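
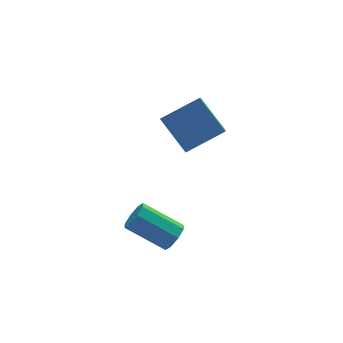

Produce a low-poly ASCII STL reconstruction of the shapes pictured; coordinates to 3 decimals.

solid 
facet normal 0.680 -0.518 -0.520
outer loop
vertex -1.827 -2.191 1.27
vertex -2.249 -2.807 1.332
vertex -2.2 -2.246 0.837
endloop
endfacet
facet normal 0.341 0.850 -0.402
outer loop
vertex -1.827 -2.191 1.27
vertex -2.2 -2.246 0.837
vertex -3.288 -1.076 2.386
endloop
endfacet
facet normal 0.340 0.850 -0.403
outer loop
vertex -3.288 -1.076 2.386
vertex -2.2 -2.246 0.837
vertex -3.661 -1.132 1.953
endloop
endfacet
facet normal -0.680 0.518 0.519
outer loop
vertex -3.288 -1.076 2.386
vertex -3.661 -1.132 1.953
vertex -3.711 -1.693 2.448
endloop
endfacet
facet normal 0.680 -0.517 -0.519
outer loop
vertex -2.2 -2.246 0.837
vertex -2.249 -2.807 1.332
vertex -2.601 -2.63 0.694
endloop
endfacet
facet normal -0.218 0.533 -0.818
outer loop
vertex -2.2 -2.246 0.837
vertex -2.601 -2.63 0.694
vertex -3.661 -1.132 1.953
endloop
endfacet
facet normal -0.218 0.533 -0.818
outer loop
vertex -3.661 -1.132 1.953
vertex -2.601 -2.63 0.694
vertex -4.063 -1.516 1.81
endloop
endfacet
facet normal -0.680 0.518 0.519
outer loop
vertex -3.661 -1.132 1.953
vertex -4.063 -1.516 1.81
vertex -3.711 -1.693 2.448
endloop
endfacet
facet normal 0.680 -0.519 -0.519
outer loop
vertex -2.601 -2.63 0.694
vertex -2.249 -2.807 1.332
vertex -2.797 -3.118 0.925
endloop
endfacet
facet normal -0.649 -0.096 -0.754
outer loop
vertex -2.601 -2.63 0.694
vertex -2.797 -3.118 0.925
vertex -4.063 -1.516 1.81
endloop
endfacet
facet normal -0.649 -0.096 -0.754
outer loop
vertex -4.063 -1.516 1.81
vertex -2.797 -3.118 0.925
vertex -4.259 -2.004 2.041
endloop
endfacet
facet normal -0.680 0.519 0.519
outer loop
vertex -4.063 -1.516 1.81
vertex -4.259 -2.004 2.041
vertex -3.711 -1.693 2.448
endloop
endfacet
facet normal 0.680 -0.518 -0.519
outer loop
vertex -2.797 -3.118 0.925
vertex -2.249 -2.807 1.332
vertex -2.672 -3.424 1.394
endloop
endfacet
facet normal -0.700 -0.669 -0.250
outer loop
vertex -2.797 -3.118 0.925
vertex -2.672 -3.424 1.394
vertex -4.259 -2.004 2.041
endloop
endfacet
facet normal -0.700 -0.670 -0.247
outer loop
vertex -4.259 -2.004 2.041
vertex -2.672 -3.424 1.394
vertex -4.133 -2.309 2.51
endloop
endfacet
facet normal -0.680 0.518 0.519
outer loop
vertex -4.259 -2.004 2.041
vertex -4.133 -2.309 2.51
vertex -3.711 -1.693 2.448
endloop
endfacet
facet normal 0.680 -0.518 -0.519
outer loop
vertex -2.672 -3.424 1.394
vertex -2.249 -2.807 1.332
vertex -2.299 -3.368 1.827
endloop
endfacet
facet normal -0.340 -0.849 0.403
outer loop
vertex -2.672 -3.424 1.394
vertex -2.299 -3.368 1.827
vertex -4.133 -2.309 2.51
endloop
endfacet
facet normal -0.341 -0.850 0.402
outer loop
vertex -4.133 -2.309 2.51
vertex -2.299 -3.368 1.827
vertex -3.76 -2.254 2.943
endloop
endfacet
facet normal -0.680 0.518 0.520
outer loop
vertex -4.133 -2.309 2.51
vertex -3.76 -2.254 2.943
vertex -3.711 -1.693 2.448
endloop
endfacet
facet normal 0.680 -0.518 -0.519
outer loop
vertex -2.299 -3.368 1.827
vertex -2.249 -2.807 1.332
vertex -1.897 -2.984 1.97
endloop
endfacet
facet normal 0.218 -0.533 0.818
outer loop
vertex -2.299 -3.368 1.827
vertex -1.897 -2.984 1.97
vertex -3.76 -2.254 2.943
endloop
endfacet
facet normal 0.218 -0.533 0.818
outer loop
vertex -3.76 -2.254 2.943
vertex -1.897 -2.984 1.97
vertex -3.359 -1.87 3.086
endloop
endfacet
facet normal -0.680 0.517 0.519
outer loop
vertex -3.76 -2.254 2.943
vertex -3.359 -1.87 3.086
vertex -3.711 -1.693 2.448
endloop
endfacet
facet normal 0.680 -0.519 -0.519
outer loop
vertex -1.897 -2.984 1.97
vertex -2.249 -2.807 1.332
vertex -1.701 -2.496 1.739
endloop
endfacet
facet normal 0.649 0.096 0.754
outer loop
vertex -1.897 -2.984 1.97
vertex -1.701 -2.496 1.739
vertex -3.359 -1.87 3.086
endloop
endfacet
facet normal 0.649 0.096 0.754
outer loop
vertex -3.359 -1.87 3.086
vertex -1.701 -2.496 1.739
vertex -3.163 -1.382 2.855
endloop
endfacet
facet normal -0.680 0.519 0.519
outer loop
vertex -3.359 -1.87 3.086
vertex -3.163 -1.382 2.855
vertex -3.711 -1.693 2.448
endloop
endfacet
facet normal 0.680 -0.518 -0.519
outer loop
vertex -1.701 -2.496 1.739
vertex -2.249 -2.807 1.332
vertex -1.827 -2.191 1.27
endloop
endfacet
facet normal 0.700 0.670 0.248
outer loop
vertex -1.701 -2.496 1.739
vertex -1.827 -2.191 1.27
vertex -3.163 -1.382 2.855
endloop
endfacet
facet normal 0.701 0.668 0.249
outer loop
vertex -3.163 -1.382 2.855
vertex -1.827 -2.191 1.27
vertex -3.288 -1.076 2.386
endloop
endfacet
facet normal -0.680 0.518 0.519
outer loop
vertex -3.163 -1.382 2.855
vertex -3.288 -1.076 2.386
vertex -3.711 -1.693 2.448
endloop
endfacet
facet normal -0.899 0.025 -0.437
outer loop
vertex -0.157 1.04 3.41
vertex -0.791 2.564 4.804
vertex 0.534 2.55 2.075
endloop
endfacet
facet normal 0.293 -0.705 -0.646
outer loop
vertex 2.431 2.496 2.996
vertex -0.157 1.04 3.41
vertex 0.534 2.55 2.075
endloop
endfacet
facet normal -0.899 0.025 -0.437
outer loop
vertex 0.534 2.55 2.075
vertex -0.791 2.564 4.804
vertex -0.101 4.073 3.469
endloop
endfacet
facet normal 0.324 0.709 -0.627
outer loop
vertex -0.101 4.073 3.469
vertex 2.431 2.496 2.996
vertex 0.534 2.55 2.075
endloop
endfacet
facet normal -0.324 -0.708 0.627
outer loop
vertex -0.157 1.04 3.41
vertex 1.106 2.51 5.725
vertex -0.791 2.564 4.804
endloop
endfacet
facet normal 0.293 -0.705 -0.645
outer loop
vertex 1.741 0.987 4.331
vertex -0.157 1.04 3.41
vertex 2.431 2.496 2.996
endloop
endfacet
facet normal -0.324 -0.709 0.627
outer loop
vertex 1.741 0.987 4.331
vertex 1.106 2.51 5.725
vertex -0.157 1.04 3.41
endloop
endfacet
facet normal -0.293 0.705 0.646
outer loop
vertex -0.791 2.564 4.804
vertex 1.106 2.51 5.725
vertex -0.101 4.073 3.469
endloop
endfacet
facet normal 0.324 0.708 -0.627
outer loop
vertex 1.797 4.02 4.39
vertex 2.431 2.496 2.996
vertex -0.101 4.073 3.469
endloop
endfacet
facet normal -0.294 0.705 0.646
outer loop
vertex -0.101 4.073 3.469
vertex 1.106 2.51 5.725
vertex 1.797 4.02 4.39
endloop
endfacet
facet normal 0.899 -0.025 0.436
outer loop
vertex 1.797 4.02 4.39
vertex 1.741 0.987 4.331
vertex 2.431 2.496 2.996
endloop
endfacet
facet normal 0.899 -0.025 0.437
outer loop
vertex 1.106 2.51 5.725
vertex 1.741 0.987 4.331
vertex 1.797 4.02 4.39
endloop
endfacet

endsolid


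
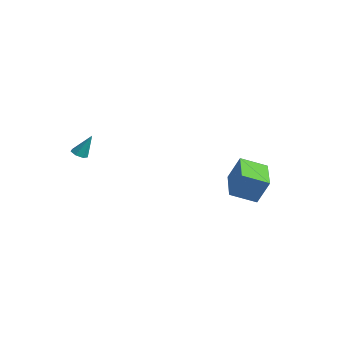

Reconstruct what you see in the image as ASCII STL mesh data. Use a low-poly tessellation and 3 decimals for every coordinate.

solid 
facet normal -0.828 0.546 0.131
outer loop
vertex 2.113 2.46 2.871
vertex 2.875 3.767 2.237
vertex 1.581 2.023 1.327
endloop
endfacet
facet normal -0.465 -0.797 0.386
outer loop
vertex 3.385 0.833 1.043
vertex 2.113 2.46 2.871
vertex 1.581 2.023 1.327
endloop
endfacet
facet normal -0.828 0.546 0.131
outer loop
vertex 1.581 2.023 1.327
vertex 2.875 3.767 2.237
vertex 2.343 3.33 0.694
endloop
endfacet
facet normal -0.315 -0.259 -0.913
outer loop
vertex 2.343 3.33 0.694
vertex 3.385 0.833 1.043
vertex 1.581 2.023 1.327
endloop
endfacet
facet normal 0.315 0.259 0.913
outer loop
vertex 2.113 2.46 2.871
vertex 4.679 2.577 1.953
vertex 2.875 3.767 2.237
endloop
endfacet
facet normal -0.465 -0.797 0.386
outer loop
vertex 3.917 1.27 2.586
vertex 2.113 2.46 2.871
vertex 3.385 0.833 1.043
endloop
endfacet
facet normal 0.315 0.259 0.913
outer loop
vertex 3.917 1.27 2.586
vertex 4.679 2.577 1.953
vertex 2.113 2.46 2.871
endloop
endfacet
facet normal 0.465 0.797 -0.386
outer loop
vertex 2.875 3.767 2.237
vertex 4.679 2.577 1.953
vertex 2.343 3.33 0.694
endloop
endfacet
facet normal -0.315 -0.259 -0.913
outer loop
vertex 4.147 2.14 0.409
vertex 3.385 0.833 1.043
vertex 2.343 3.33 0.694
endloop
endfacet
facet normal 0.465 0.797 -0.386
outer loop
vertex 2.343 3.33 0.694
vertex 4.679 2.577 1.953
vertex 4.147 2.14 0.409
endloop
endfacet
facet normal 0.828 -0.546 -0.131
outer loop
vertex 4.147 2.14 0.409
vertex 3.917 1.27 2.586
vertex 3.385 0.833 1.043
endloop
endfacet
facet normal 0.828 -0.546 -0.131
outer loop
vertex 4.679 2.577 1.953
vertex 3.917 1.27 2.586
vertex 4.147 2.14 0.409
endloop
endfacet
facet normal -0.235 -0.411 -0.881
outer loop
vertex -3.68 -4.498 2.673
vertex -4.0 -4.077 2.562
vertex -3.475 -4.139 2.451
endloop
endfacet
facet normal 0.899 -0.348 0.266
outer loop
vertex -3.68 -4.498 2.673
vertex -3.475 -4.139 2.451
vertex -3.64 -3.443 3.918
endloop
endfacet
facet normal -0.235 -0.411 -0.881
outer loop
vertex -3.475 -4.139 2.451
vertex -4.0 -4.077 2.562
vertex -3.666 -3.734 2.313
endloop
endfacet
facet normal 0.912 0.400 -0.087
outer loop
vertex -3.475 -4.139 2.451
vertex -3.666 -3.734 2.313
vertex -3.64 -3.443 3.918
endloop
endfacet
facet normal -0.234 -0.411 -0.881
outer loop
vertex -3.666 -3.734 2.313
vertex -4.0 -4.077 2.562
vertex -4.108 -3.587 2.362
endloop
endfacet
facet normal 0.293 0.940 -0.175
outer loop
vertex -3.666 -3.734 2.313
vertex -4.108 -3.587 2.362
vertex -3.64 -3.443 3.918
endloop
endfacet
facet normal -0.233 -0.411 -0.881
outer loop
vertex -4.108 -3.587 2.362
vertex -4.0 -4.077 2.562
vertex -4.469 -3.809 2.561
endloop
endfacet
facet normal -0.495 0.866 0.069
outer loop
vertex -4.108 -3.587 2.362
vertex -4.469 -3.809 2.561
vertex -3.64 -3.443 3.918
endloop
endfacet
facet normal -0.234 -0.413 -0.880
outer loop
vertex -4.469 -3.809 2.561
vertex -4.0 -4.077 2.562
vertex -4.477 -4.233 2.762
endloop
endfacet
facet normal -0.856 0.234 0.460
outer loop
vertex -4.469 -3.809 2.561
vertex -4.477 -4.233 2.762
vertex -3.64 -3.443 3.918
endloop
endfacet
facet normal -0.234 -0.412 -0.880
outer loop
vertex -4.477 -4.233 2.762
vertex -4.0 -4.077 2.562
vertex -4.126 -4.539 2.812
endloop
endfacet
facet normal -0.520 -0.481 0.706
outer loop
vertex -4.477 -4.233 2.762
vertex -4.126 -4.539 2.812
vertex -3.64 -3.443 3.918
endloop
endfacet
facet normal -0.236 -0.412 -0.880
outer loop
vertex -4.126 -4.539 2.812
vertex -4.0 -4.077 2.562
vertex -3.68 -4.498 2.673
endloop
endfacet
facet normal 0.261 -0.741 0.619
outer loop
vertex -4.126 -4.539 2.812
vertex -3.68 -4.498 2.673
vertex -3.64 -3.443 3.918
endloop
endfacet

endsolid


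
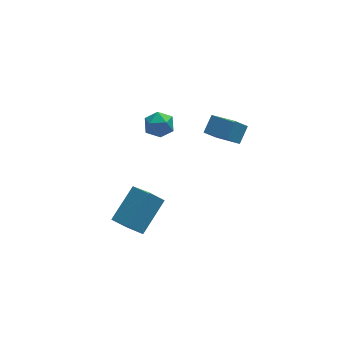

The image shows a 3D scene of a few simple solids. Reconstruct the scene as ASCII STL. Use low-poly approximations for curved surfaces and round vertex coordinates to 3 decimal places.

solid 
facet normal -0.716 -0.083 0.693
outer loop
vertex 0.646 -0.765 3.057
vertex 1.186 -0.112 3.694
vertex -0.184 0.598 2.363
endloop
endfacet
facet normal -0.509 -0.616 -0.601
outer loop
vertex 0.454 0.672 1.746
vertex 0.646 -0.765 3.057
vertex -0.184 0.598 2.363
endloop
endfacet
facet normal -0.716 -0.083 0.693
outer loop
vertex -0.184 0.598 2.363
vertex 1.186 -0.112 3.694
vertex 0.356 1.251 3.0
endloop
endfacet
facet normal -0.477 0.783 -0.399
outer loop
vertex 0.356 1.251 3.0
vertex 0.454 0.672 1.746
vertex -0.184 0.598 2.363
endloop
endfacet
facet normal 0.477 -0.783 0.399
outer loop
vertex 0.646 -0.765 3.057
vertex 1.824 -0.038 3.077
vertex 1.186 -0.112 3.694
endloop
endfacet
facet normal -0.509 -0.616 -0.601
outer loop
vertex 1.284 -0.691 2.44
vertex 0.646 -0.765 3.057
vertex 0.454 0.672 1.746
endloop
endfacet
facet normal 0.477 -0.783 0.399
outer loop
vertex 1.284 -0.691 2.44
vertex 1.824 -0.038 3.077
vertex 0.646 -0.765 3.057
endloop
endfacet
facet normal 0.509 0.616 0.601
outer loop
vertex 1.186 -0.112 3.694
vertex 1.824 -0.038 3.077
vertex 0.356 1.251 3.0
endloop
endfacet
facet normal -0.477 0.783 -0.399
outer loop
vertex 0.994 1.325 2.383
vertex 0.454 0.672 1.746
vertex 0.356 1.251 3.0
endloop
endfacet
facet normal 0.509 0.616 0.601
outer loop
vertex 0.356 1.251 3.0
vertex 1.824 -0.038 3.077
vertex 0.994 1.325 2.383
endloop
endfacet
facet normal 0.716 0.083 -0.693
outer loop
vertex 0.994 1.325 2.383
vertex 1.284 -0.691 2.44
vertex 0.454 0.672 1.746
endloop
endfacet
facet normal 0.716 0.083 -0.693
outer loop
vertex 1.824 -0.038 3.077
vertex 1.284 -0.691 2.44
vertex 0.994 1.325 2.383
endloop
endfacet
facet normal -0.613 -0.578 -0.539
outer loop
vertex -3.514 -0.948 -3.712
vertex -4.245 -0.841 -2.995
vertex -4.085 0.387 -4.494
endloop
endfacet
facet normal 0.710 -0.104 -0.696
outer loop
vertex -2.755 1.641 -3.325
vertex -3.514 -0.948 -3.712
vertex -4.085 0.387 -4.494
endloop
endfacet
facet normal -0.612 -0.578 -0.539
outer loop
vertex -4.085 0.387 -4.494
vertex -4.245 -0.841 -2.995
vertex -4.817 0.494 -3.777
endloop
endfacet
facet normal -0.346 0.809 -0.474
outer loop
vertex -4.817 0.494 -3.777
vertex -2.755 1.641 -3.325
vertex -4.085 0.387 -4.494
endloop
endfacet
facet normal 0.347 -0.809 0.474
outer loop
vertex -3.514 -0.948 -3.712
vertex -2.915 0.413 -1.826
vertex -4.245 -0.841 -2.995
endloop
endfacet
facet normal 0.710 -0.104 -0.697
outer loop
vertex -2.183 0.306 -2.543
vertex -3.514 -0.948 -3.712
vertex -2.755 1.641 -3.325
endloop
endfacet
facet normal 0.346 -0.809 0.474
outer loop
vertex -2.183 0.306 -2.543
vertex -2.915 0.413 -1.826
vertex -3.514 -0.948 -3.712
endloop
endfacet
facet normal -0.710 0.104 0.696
outer loop
vertex -4.245 -0.841 -2.995
vertex -2.915 0.413 -1.826
vertex -4.817 0.494 -3.777
endloop
endfacet
facet normal -0.346 0.810 -0.474
outer loop
vertex -3.486 1.748 -2.608
vertex -2.755 1.641 -3.325
vertex -4.817 0.494 -3.777
endloop
endfacet
facet normal -0.710 0.104 0.696
outer loop
vertex -4.817 0.494 -3.777
vertex -2.915 0.413 -1.826
vertex -3.486 1.748 -2.608
endloop
endfacet
facet normal 0.613 0.578 0.539
outer loop
vertex -3.486 1.748 -2.608
vertex -2.183 0.306 -2.543
vertex -2.755 1.641 -3.325
endloop
endfacet
facet normal 0.613 0.578 0.539
outer loop
vertex -2.915 0.413 -1.826
vertex -2.183 0.306 -2.543
vertex -3.486 1.748 -2.608
endloop
endfacet
facet normal 0.448 0.675 0.586
outer loop
vertex -1.977 2.552 2.295
vertex -2.137 2.081 2.96
vertex -1.429 1.977 2.538
endloop
endfacet
facet normal 0.736 0.673 -0.068
outer loop
vertex -1.977 2.552 2.295
vertex -1.429 1.977 2.538
vertex -1.596 2.078 1.73
endloop
endfacet
facet normal 0.218 0.815 -0.537
outer loop
vertex -1.977 2.552 2.295
vertex -1.596 2.078 1.73
vertex -2.406 2.245 1.654
endloop
endfacet
facet normal -0.389 0.905 -0.173
outer loop
vertex -1.977 2.552 2.295
vertex -2.406 2.245 1.654
vertex -2.74 2.247 2.414
endloop
endfacet
facet normal -0.246 0.818 0.520
outer loop
vertex -1.977 2.552 2.295
vertex -2.74 2.247 2.414
vertex -2.137 2.081 2.96
endloop
endfacet
facet normal 0.980 0.014 -0.201
outer loop
vertex -1.596 2.078 1.73
vertex -1.429 1.977 2.538
vertex -1.52 1.313 2.046
endloop
endfacet
facet normal 0.514 0.017 0.858
outer loop
vertex -1.429 1.977 2.538
vertex -2.137 2.081 2.96
vertex -1.854 1.315 2.806
endloop
endfacet
facet normal -0.611 0.249 0.751
outer loop
vertex -2.137 2.081 2.96
vertex -2.74 2.247 2.414
vertex -2.664 1.482 2.73
endloop
endfacet
facet normal -0.842 0.391 -0.371
outer loop
vertex -2.74 2.247 2.414
vertex -2.406 2.245 1.654
vertex -2.831 1.583 1.922
endloop
endfacet
facet normal 0.140 0.245 -0.959
outer loop
vertex -2.406 2.245 1.654
vertex -1.596 2.078 1.73
vertex -2.123 1.479 1.5
endloop
endfacet
facet normal 0.389 -0.905 0.173
outer loop
vertex -2.283 1.008 2.165
vertex -1.52 1.313 2.046
vertex -1.854 1.315 2.806
endloop
endfacet
facet normal -0.218 -0.815 0.537
outer loop
vertex -2.283 1.008 2.165
vertex -1.854 1.315 2.806
vertex -2.664 1.482 2.73
endloop
endfacet
facet normal -0.736 -0.673 0.068
outer loop
vertex -2.283 1.008 2.165
vertex -2.664 1.482 2.73
vertex -2.831 1.583 1.922
endloop
endfacet
facet normal -0.448 -0.675 -0.586
outer loop
vertex -2.283 1.008 2.165
vertex -2.831 1.583 1.922
vertex -2.123 1.479 1.5
endloop
endfacet
facet normal 0.246 -0.818 -0.520
outer loop
vertex -2.283 1.008 2.165
vertex -2.123 1.479 1.5
vertex -1.52 1.313 2.046
endloop
endfacet
facet normal 0.842 -0.391 0.371
outer loop
vertex -1.854 1.315 2.806
vertex -1.52 1.313 2.046
vertex -1.429 1.977 2.538
endloop
endfacet
facet normal -0.140 -0.245 0.959
outer loop
vertex -2.664 1.482 2.73
vertex -1.854 1.315 2.806
vertex -2.137 2.081 2.96
endloop
endfacet
facet normal -0.980 -0.014 0.201
outer loop
vertex -2.831 1.583 1.922
vertex -2.664 1.482 2.73
vertex -2.74 2.247 2.414
endloop
endfacet
facet normal -0.514 -0.017 -0.858
outer loop
vertex -2.123 1.479 1.5
vertex -2.831 1.583 1.922
vertex -2.406 2.245 1.654
endloop
endfacet
facet normal 0.611 -0.249 -0.751
outer loop
vertex -1.52 1.313 2.046
vertex -2.123 1.479 1.5
vertex -1.596 2.078 1.73
endloop
endfacet

endsolid


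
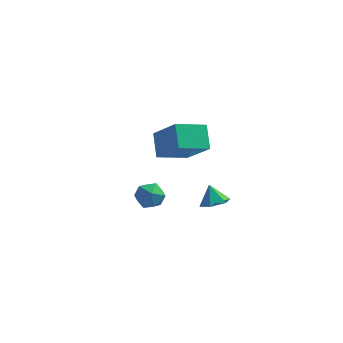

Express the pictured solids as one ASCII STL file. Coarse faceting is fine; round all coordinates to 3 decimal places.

solid 
facet normal -0.847 0.410 0.339
outer loop
vertex -0.932 0.665 -2.468
vertex -0.655 0.543 -1.628
vertex -0.459 1.302 -2.057
endloop
endfacet
facet normal -0.667 0.685 -0.293
outer loop
vertex -0.932 0.665 -2.468
vertex -0.459 1.302 -2.057
vertex -0.29 1.101 -2.911
endloop
endfacet
facet normal -0.628 0.149 -0.764
outer loop
vertex -0.932 0.665 -2.468
vertex -0.29 1.101 -2.911
vertex -0.38 0.217 -3.009
endloop
endfacet
facet normal -0.784 -0.457 -0.421
outer loop
vertex -0.932 0.665 -2.468
vertex -0.38 0.217 -3.009
vertex -0.605 -0.128 -2.216
endloop
endfacet
facet normal -0.919 -0.296 0.260
outer loop
vertex -0.932 0.665 -2.468
vertex -0.605 -0.128 -2.216
vertex -0.655 0.543 -1.628
endloop
endfacet
facet normal -0.017 0.973 -0.232
outer loop
vertex -0.29 1.101 -2.911
vertex -0.459 1.302 -2.057
vertex 0.385 1.248 -2.344
endloop
endfacet
facet normal -0.308 0.527 0.792
outer loop
vertex -0.459 1.302 -2.057
vertex -0.655 0.543 -1.628
vertex 0.16 0.903 -1.551
endloop
endfacet
facet normal -0.425 -0.614 0.665
outer loop
vertex -0.655 0.543 -1.628
vertex -0.605 -0.128 -2.216
vertex 0.07 0.019 -1.649
endloop
endfacet
facet normal -0.205 -0.875 -0.439
outer loop
vertex -0.605 -0.128 -2.216
vertex -0.38 0.217 -3.009
vertex 0.239 -0.182 -2.503
endloop
endfacet
facet normal 0.047 0.105 -0.993
outer loop
vertex -0.38 0.217 -3.009
vertex -0.29 1.101 -2.911
vertex 0.435 0.577 -2.932
endloop
endfacet
facet normal 0.784 0.457 0.421
outer loop
vertex 0.712 0.455 -2.092
vertex 0.385 1.248 -2.344
vertex 0.16 0.903 -1.551
endloop
endfacet
facet normal 0.628 -0.149 0.764
outer loop
vertex 0.712 0.455 -2.092
vertex 0.16 0.903 -1.551
vertex 0.07 0.019 -1.649
endloop
endfacet
facet normal 0.667 -0.685 0.293
outer loop
vertex 0.712 0.455 -2.092
vertex 0.07 0.019 -1.649
vertex 0.239 -0.182 -2.503
endloop
endfacet
facet normal 0.847 -0.410 -0.339
outer loop
vertex 0.712 0.455 -2.092
vertex 0.239 -0.182 -2.503
vertex 0.435 0.577 -2.932
endloop
endfacet
facet normal 0.919 0.296 -0.260
outer loop
vertex 0.712 0.455 -2.092
vertex 0.435 0.577 -2.932
vertex 0.385 1.248 -2.344
endloop
endfacet
facet normal 0.205 0.875 0.439
outer loop
vertex 0.16 0.903 -1.551
vertex 0.385 1.248 -2.344
vertex -0.459 1.302 -2.057
endloop
endfacet
facet normal -0.047 -0.105 0.993
outer loop
vertex 0.07 0.019 -1.649
vertex 0.16 0.903 -1.551
vertex -0.655 0.543 -1.628
endloop
endfacet
facet normal 0.017 -0.973 0.232
outer loop
vertex 0.239 -0.182 -2.503
vertex 0.07 0.019 -1.649
vertex -0.605 -0.128 -2.216
endloop
endfacet
facet normal 0.308 -0.527 -0.792
outer loop
vertex 0.435 0.577 -2.932
vertex 0.239 -0.182 -2.503
vertex -0.38 0.217 -3.009
endloop
endfacet
facet normal 0.425 0.614 -0.665
outer loop
vertex 0.385 1.248 -2.344
vertex 0.435 0.577 -2.932
vertex -0.29 1.101 -2.911
endloop
endfacet
facet normal 0.324 -0.364 -0.873
outer loop
vertex 3.779 0.498 -2.202
vertex 3.158 0.869 -2.587
vertex 3.871 1.262 -2.486
endloop
endfacet
facet normal 0.632 0.202 0.748
outer loop
vertex 3.779 0.498 -2.202
vertex 3.871 1.262 -2.486
vertex 2.782 1.291 -1.573
endloop
endfacet
facet normal 0.324 -0.362 -0.874
outer loop
vertex 3.871 1.262 -2.486
vertex 3.158 0.869 -2.587
vertex 3.249 1.633 -2.87
endloop
endfacet
facet normal 0.314 0.884 0.346
outer loop
vertex 3.871 1.262 -2.486
vertex 3.249 1.633 -2.87
vertex 2.782 1.291 -1.573
endloop
endfacet
facet normal 0.323 -0.362 -0.874
outer loop
vertex 3.249 1.633 -2.87
vertex 3.158 0.869 -2.587
vertex 2.536 1.241 -2.971
endloop
endfacet
facet normal -0.487 0.872 0.055
outer loop
vertex 3.249 1.633 -2.87
vertex 2.536 1.241 -2.971
vertex 2.782 1.291 -1.573
endloop
endfacet
facet normal 0.323 -0.362 -0.874
outer loop
vertex 2.536 1.241 -2.971
vertex 3.158 0.869 -2.587
vertex 2.445 0.477 -2.688
endloop
endfacet
facet normal -0.970 0.177 0.164
outer loop
vertex 2.536 1.241 -2.971
vertex 2.445 0.477 -2.688
vertex 2.782 1.291 -1.573
endloop
endfacet
facet normal 0.324 -0.364 -0.873
outer loop
vertex 2.445 0.477 -2.688
vertex 3.158 0.869 -2.587
vertex 3.066 0.105 -2.303
endloop
endfacet
facet normal -0.653 -0.504 0.565
outer loop
vertex 2.445 0.477 -2.688
vertex 3.066 0.105 -2.303
vertex 2.782 1.291 -1.573
endloop
endfacet
facet normal 0.324 -0.364 -0.873
outer loop
vertex 3.066 0.105 -2.303
vertex 3.158 0.869 -2.587
vertex 3.779 0.498 -2.202
endloop
endfacet
facet normal 0.150 -0.492 0.858
outer loop
vertex 3.066 0.105 -2.303
vertex 3.779 0.498 -2.202
vertex 2.782 1.291 -1.573
endloop
endfacet
facet normal -0.768 -0.553 0.323
outer loop
vertex 1.68 -1.902 5.183
vertex 0.427 -1.029 3.698
vertex 2.044 -2.947 4.261
endloop
endfacet
facet normal 0.588 -0.410 0.697
outer loop
vertex 3.373 -1.991 3.702
vertex 1.68 -1.902 5.183
vertex 2.044 -2.947 4.261
endloop
endfacet
facet normal -0.768 -0.553 0.323
outer loop
vertex 2.044 -2.947 4.261
vertex 0.427 -1.029 3.698
vertex 0.791 -2.074 2.776
endloop
endfacet
facet normal 0.253 -0.726 -0.640
outer loop
vertex 0.791 -2.074 2.776
vertex 3.373 -1.991 3.702
vertex 2.044 -2.947 4.261
endloop
endfacet
facet normal -0.253 0.726 0.640
outer loop
vertex 1.68 -1.902 5.183
vertex 1.756 -0.073 3.139
vertex 0.427 -1.029 3.698
endloop
endfacet
facet normal 0.588 -0.410 0.697
outer loop
vertex 3.009 -0.946 4.624
vertex 1.68 -1.902 5.183
vertex 3.373 -1.991 3.702
endloop
endfacet
facet normal -0.253 0.726 0.640
outer loop
vertex 3.009 -0.946 4.624
vertex 1.756 -0.073 3.139
vertex 1.68 -1.902 5.183
endloop
endfacet
facet normal -0.588 0.410 -0.697
outer loop
vertex 0.427 -1.029 3.698
vertex 1.756 -0.073 3.139
vertex 0.791 -2.074 2.776
endloop
endfacet
facet normal 0.253 -0.726 -0.640
outer loop
vertex 2.12 -1.118 2.217
vertex 3.373 -1.991 3.702
vertex 0.791 -2.074 2.776
endloop
endfacet
facet normal -0.588 0.410 -0.697
outer loop
vertex 0.791 -2.074 2.776
vertex 1.756 -0.073 3.139
vertex 2.12 -1.118 2.217
endloop
endfacet
facet normal 0.768 0.553 -0.323
outer loop
vertex 2.12 -1.118 2.217
vertex 3.009 -0.946 4.624
vertex 3.373 -1.991 3.702
endloop
endfacet
facet normal 0.768 0.553 -0.323
outer loop
vertex 1.756 -0.073 3.139
vertex 3.009 -0.946 4.624
vertex 2.12 -1.118 2.217
endloop
endfacet

endsolid


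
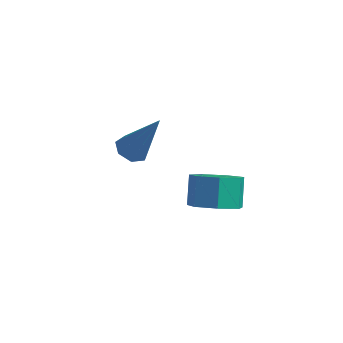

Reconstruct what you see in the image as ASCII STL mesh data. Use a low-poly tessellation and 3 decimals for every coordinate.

solid 
facet normal 0.169 -0.634 -0.755
outer loop
vertex 2.635 -2.46 -1.986
vertex 1.921 -2.879 -1.794
vertex 2.023 -2.222 -2.323
endloop
endfacet
facet normal 0.533 0.703 -0.471
outer loop
vertex 2.635 -2.46 -1.986
vertex 2.023 -2.222 -2.323
vertex 2.453 -1.781 -1.179
endloop
endfacet
facet normal 0.533 0.703 -0.471
outer loop
vertex 2.453 -1.781 -1.179
vertex 2.023 -2.222 -2.323
vertex 1.842 -1.544 -1.516
endloop
endfacet
facet normal -0.170 0.635 0.754
outer loop
vertex 2.453 -1.781 -1.179
vertex 1.842 -1.544 -1.516
vertex 1.739 -2.201 -0.986
endloop
endfacet
facet normal 0.170 -0.634 -0.755
outer loop
vertex 2.023 -2.222 -2.323
vertex 1.921 -2.879 -1.794
vertex 1.335 -2.479 -2.262
endloop
endfacet
facet normal -0.316 0.690 -0.651
outer loop
vertex 2.023 -2.222 -2.323
vertex 1.335 -2.479 -2.262
vertex 1.842 -1.544 -1.516
endloop
endfacet
facet normal -0.316 0.690 -0.651
outer loop
vertex 1.842 -1.544 -1.516
vertex 1.335 -2.479 -2.262
vertex 1.153 -1.801 -1.454
endloop
endfacet
facet normal -0.169 0.635 0.754
outer loop
vertex 1.842 -1.544 -1.516
vertex 1.153 -1.801 -1.454
vertex 1.739 -2.201 -0.986
endloop
endfacet
facet normal 0.169 -0.635 -0.754
outer loop
vertex 1.335 -2.479 -2.262
vertex 1.921 -2.879 -1.794
vertex 1.087 -3.037 -1.848
endloop
endfacet
facet normal -0.926 0.158 -0.342
outer loop
vertex 1.335 -2.479 -2.262
vertex 1.087 -3.037 -1.848
vertex 1.153 -1.801 -1.454
endloop
endfacet
facet normal -0.927 0.158 -0.341
outer loop
vertex 1.153 -1.801 -1.454
vertex 1.087 -3.037 -1.848
vertex 0.906 -2.359 -1.041
endloop
endfacet
facet normal -0.170 0.634 0.755
outer loop
vertex 1.153 -1.801 -1.454
vertex 0.906 -2.359 -1.041
vertex 1.739 -2.201 -0.986
endloop
endfacet
facet normal 0.169 -0.634 -0.754
outer loop
vertex 1.087 -3.037 -1.848
vertex 1.921 -2.879 -1.794
vertex 1.467 -3.477 -1.393
endloop
endfacet
facet normal -0.840 -0.493 0.225
outer loop
vertex 1.087 -3.037 -1.848
vertex 1.467 -3.477 -1.393
vertex 0.906 -2.359 -1.041
endloop
endfacet
facet normal -0.840 -0.493 0.226
outer loop
vertex 0.906 -2.359 -1.041
vertex 1.467 -3.477 -1.393
vertex 1.286 -2.798 -0.586
endloop
endfacet
facet normal -0.170 0.634 0.754
outer loop
vertex 0.906 -2.359 -1.041
vertex 1.286 -2.798 -0.586
vertex 1.739 -2.201 -0.986
endloop
endfacet
facet normal 0.169 -0.634 -0.754
outer loop
vertex 1.467 -3.477 -1.393
vertex 1.921 -2.879 -1.794
vertex 2.189 -3.466 -1.24
endloop
endfacet
facet normal -0.120 -0.773 0.623
outer loop
vertex 1.467 -3.477 -1.393
vertex 2.189 -3.466 -1.24
vertex 1.286 -2.798 -0.586
endloop
endfacet
facet normal -0.120 -0.773 0.623
outer loop
vertex 1.286 -2.798 -0.586
vertex 2.189 -3.466 -1.24
vertex 2.008 -2.787 -0.433
endloop
endfacet
facet normal -0.170 0.634 0.754
outer loop
vertex 1.286 -2.798 -0.586
vertex 2.008 -2.787 -0.433
vertex 1.739 -2.201 -0.986
endloop
endfacet
facet normal 0.169 -0.635 -0.754
outer loop
vertex 2.189 -3.466 -1.24
vertex 1.921 -2.879 -1.794
vertex 2.708 -3.014 -1.504
endloop
endfacet
facet normal 0.690 -0.470 0.550
outer loop
vertex 2.189 -3.466 -1.24
vertex 2.708 -3.014 -1.504
vertex 2.008 -2.787 -0.433
endloop
endfacet
facet normal 0.690 -0.470 0.550
outer loop
vertex 2.008 -2.787 -0.433
vertex 2.708 -3.014 -1.504
vertex 2.527 -2.335 -0.697
endloop
endfacet
facet normal -0.169 0.634 0.754
outer loop
vertex 2.008 -2.787 -0.433
vertex 2.527 -2.335 -0.697
vertex 1.739 -2.201 -0.986
endloop
endfacet
facet normal 0.169 -0.634 -0.754
outer loop
vertex 2.708 -3.014 -1.504
vertex 1.921 -2.879 -1.794
vertex 2.635 -2.46 -1.986
endloop
endfacet
facet normal 0.981 0.185 0.064
outer loop
vertex 2.708 -3.014 -1.504
vertex 2.635 -2.46 -1.986
vertex 2.527 -2.335 -0.697
endloop
endfacet
facet normal 0.980 0.187 0.064
outer loop
vertex 2.527 -2.335 -0.697
vertex 2.635 -2.46 -1.986
vertex 2.453 -1.781 -1.179
endloop
endfacet
facet normal -0.169 0.634 0.755
outer loop
vertex 2.527 -2.335 -0.697
vertex 2.453 -1.781 -1.179
vertex 1.739 -2.201 -0.986
endloop
endfacet
facet normal -0.478 -0.020 -0.878
outer loop
vertex -1.495 0.472 -3.166
vertex -1.925 0.13 -2.924
vertex -1.895 0.729 -2.954
endloop
endfacet
facet normal 0.536 0.844 -0.012
outer loop
vertex -1.495 0.472 -3.166
vertex -1.895 0.729 -2.954
vertex -0.975 0.17 -1.176
endloop
endfacet
facet normal -0.477 -0.020 -0.879
outer loop
vertex -1.895 0.729 -2.954
vertex -1.925 0.13 -2.924
vertex -2.318 0.535 -2.72
endloop
endfacet
facet normal -0.199 0.901 0.386
outer loop
vertex -1.895 0.729 -2.954
vertex -2.318 0.535 -2.72
vertex -0.975 0.17 -1.176
endloop
endfacet
facet normal -0.477 -0.020 -0.879
outer loop
vertex -2.318 0.535 -2.72
vertex -1.925 0.13 -2.924
vertex -2.445 0.037 -2.64
endloop
endfacet
facet normal -0.690 0.283 0.667
outer loop
vertex -2.318 0.535 -2.72
vertex -2.445 0.037 -2.64
vertex -0.975 0.17 -1.176
endloop
endfacet
facet normal -0.476 -0.020 -0.879
outer loop
vertex -2.445 0.037 -2.64
vertex -1.925 0.13 -2.924
vertex -2.18 -0.391 -2.774
endloop
endfacet
facet normal -0.567 -0.544 0.618
outer loop
vertex -2.445 0.037 -2.64
vertex -2.18 -0.391 -2.774
vertex -0.975 0.17 -1.176
endloop
endfacet
facet normal -0.477 -0.020 -0.879
outer loop
vertex -2.18 -0.391 -2.774
vertex -1.925 0.13 -2.924
vertex -1.723 -0.427 -3.021
endloop
endfacet
facet normal 0.075 -0.957 0.279
outer loop
vertex -2.18 -0.391 -2.774
vertex -1.723 -0.427 -3.021
vertex -0.975 0.17 -1.176
endloop
endfacet
facet normal -0.477 -0.020 -0.879
outer loop
vertex -1.723 -0.427 -3.021
vertex -1.925 0.13 -2.924
vertex -1.418 -0.042 -3.195
endloop
endfacet
facet normal 0.758 -0.645 -0.099
outer loop
vertex -1.723 -0.427 -3.021
vertex -1.418 -0.042 -3.195
vertex -0.975 0.17 -1.176
endloop
endfacet
facet normal -0.477 -0.022 -0.879
outer loop
vertex -1.418 -0.042 -3.195
vertex -1.925 0.13 -2.924
vertex -1.495 0.472 -3.166
endloop
endfacet
facet normal 0.961 0.157 -0.227
outer loop
vertex -1.418 -0.042 -3.195
vertex -1.495 0.472 -3.166
vertex -0.975 0.17 -1.176
endloop
endfacet

endsolid


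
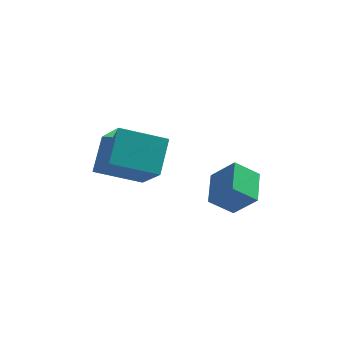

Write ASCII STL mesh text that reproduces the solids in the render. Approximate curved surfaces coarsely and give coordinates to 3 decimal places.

solid 
facet normal -0.908 -0.213 0.362
outer loop
vertex -3.931 -1.375 1.744
vertex -3.777 -0.221 2.812
vertex -4.703 -0.149 0.53
endloop
endfacet
facet normal -0.098 -0.731 -0.676
outer loop
vertex -3.043 0.241 -0.132
vertex -3.931 -1.375 1.744
vertex -4.703 -0.149 0.53
endloop
endfacet
facet normal -0.908 -0.213 0.362
outer loop
vertex -4.703 -0.149 0.53
vertex -3.777 -0.221 2.812
vertex -4.549 1.005 1.598
endloop
endfacet
facet normal -0.408 0.649 -0.642
outer loop
vertex -4.549 1.005 1.598
vertex -3.043 0.241 -0.132
vertex -4.703 -0.149 0.53
endloop
endfacet
facet normal 0.408 -0.649 0.642
outer loop
vertex -3.931 -1.375 1.744
vertex -2.117 0.169 2.15
vertex -3.777 -0.221 2.812
endloop
endfacet
facet normal -0.098 -0.731 -0.676
outer loop
vertex -2.271 -0.985 1.082
vertex -3.931 -1.375 1.744
vertex -3.043 0.241 -0.132
endloop
endfacet
facet normal 0.408 -0.649 0.642
outer loop
vertex -2.271 -0.985 1.082
vertex -2.117 0.169 2.15
vertex -3.931 -1.375 1.744
endloop
endfacet
facet normal 0.098 0.731 0.676
outer loop
vertex -3.777 -0.221 2.812
vertex -2.117 0.169 2.15
vertex -4.549 1.005 1.598
endloop
endfacet
facet normal -0.408 0.649 -0.642
outer loop
vertex -2.889 1.395 0.936
vertex -3.043 0.241 -0.132
vertex -4.549 1.005 1.598
endloop
endfacet
facet normal 0.098 0.731 0.676
outer loop
vertex -4.549 1.005 1.598
vertex -2.117 0.169 2.15
vertex -2.889 1.395 0.936
endloop
endfacet
facet normal 0.908 0.213 -0.362
outer loop
vertex -2.889 1.395 0.936
vertex -2.271 -0.985 1.082
vertex -3.043 0.241 -0.132
endloop
endfacet
facet normal 0.908 0.213 -0.362
outer loop
vertex -2.117 0.169 2.15
vertex -2.271 -0.985 1.082
vertex -2.889 1.395 0.936
endloop
endfacet
facet normal -0.745 -0.252 0.617
outer loop
vertex 0.147 -0.925 0.544
vertex 0.097 0.39 1.021
vertex -0.692 -0.632 -0.35
endloop
endfacet
facet normal 0.035 -0.939 -0.341
outer loop
vertex 0.143 -0.35 -1.041
vertex 0.147 -0.925 0.544
vertex -0.692 -0.632 -0.35
endloop
endfacet
facet normal -0.745 -0.252 0.617
outer loop
vertex -0.692 -0.632 -0.35
vertex 0.097 0.39 1.021
vertex -0.742 0.683 0.127
endloop
endfacet
facet normal -0.665 0.232 -0.709
outer loop
vertex -0.742 0.683 0.127
vertex 0.143 -0.35 -1.041
vertex -0.692 -0.632 -0.35
endloop
endfacet
facet normal 0.665 -0.232 0.709
outer loop
vertex 0.147 -0.925 0.544
vertex 0.932 0.672 0.33
vertex 0.097 0.39 1.021
endloop
endfacet
facet normal 0.035 -0.939 -0.341
outer loop
vertex 0.982 -0.643 -0.147
vertex 0.147 -0.925 0.544
vertex 0.143 -0.35 -1.041
endloop
endfacet
facet normal 0.665 -0.232 0.709
outer loop
vertex 0.982 -0.643 -0.147
vertex 0.932 0.672 0.33
vertex 0.147 -0.925 0.544
endloop
endfacet
facet normal -0.035 0.939 0.341
outer loop
vertex 0.097 0.39 1.021
vertex 0.932 0.672 0.33
vertex -0.742 0.683 0.127
endloop
endfacet
facet normal -0.665 0.232 -0.709
outer loop
vertex 0.093 0.965 -0.564
vertex 0.143 -0.35 -1.041
vertex -0.742 0.683 0.127
endloop
endfacet
facet normal -0.035 0.939 0.341
outer loop
vertex -0.742 0.683 0.127
vertex 0.932 0.672 0.33
vertex 0.093 0.965 -0.564
endloop
endfacet
facet normal 0.745 0.252 -0.617
outer loop
vertex 0.093 0.965 -0.564
vertex 0.982 -0.643 -0.147
vertex 0.143 -0.35 -1.041
endloop
endfacet
facet normal 0.745 0.252 -0.617
outer loop
vertex 0.932 0.672 0.33
vertex 0.982 -0.643 -0.147
vertex 0.093 0.965 -0.564
endloop
endfacet

endsolid


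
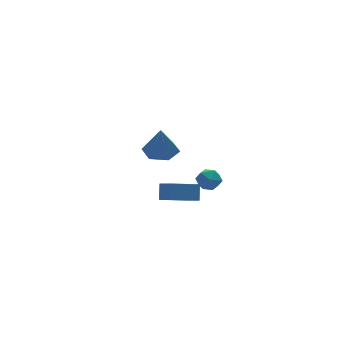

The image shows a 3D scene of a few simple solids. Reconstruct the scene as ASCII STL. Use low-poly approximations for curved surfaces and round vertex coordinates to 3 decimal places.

solid 
facet normal -0.953 0.178 0.244
outer loop
vertex -0.382 -1.007 -0.766
vertex -0.519 -1.73 -0.775
vertex -0.299 -1.405 -0.152
endloop
endfacet
facet normal -0.523 0.681 0.512
outer loop
vertex -0.382 -1.007 -0.766
vertex -0.299 -1.405 -0.152
vertex 0.198 -0.891 -0.328
endloop
endfacet
facet normal -0.173 0.984 -0.031
outer loop
vertex -0.382 -1.007 -0.766
vertex 0.198 -0.891 -0.328
vertex 0.284 -0.899 -1.058
endloop
endfacet
facet normal -0.387 0.669 -0.635
outer loop
vertex -0.382 -1.007 -0.766
vertex 0.284 -0.899 -1.058
vertex -0.159 -1.418 -1.335
endloop
endfacet
facet normal -0.869 0.171 -0.464
outer loop
vertex -0.382 -1.007 -0.766
vertex -0.159 -1.418 -1.335
vertex -0.519 -1.73 -0.775
endloop
endfacet
facet normal -0.044 0.361 0.931
outer loop
vertex 0.198 -0.891 -0.328
vertex -0.299 -1.405 -0.152
vertex 0.419 -1.542 -0.065
endloop
endfacet
facet normal -0.739 -0.454 0.498
outer loop
vertex -0.299 -1.405 -0.152
vertex -0.519 -1.73 -0.775
vertex -0.024 -2.061 -0.342
endloop
endfacet
facet normal -0.603 -0.466 -0.647
outer loop
vertex -0.519 -1.73 -0.775
vertex -0.159 -1.418 -1.335
vertex 0.062 -2.069 -1.072
endloop
endfacet
facet normal 0.177 0.342 -0.923
outer loop
vertex -0.159 -1.418 -1.335
vertex 0.284 -0.899 -1.058
vertex 0.559 -1.555 -1.248
endloop
endfacet
facet normal 0.523 0.851 0.052
outer loop
vertex 0.284 -0.899 -1.058
vertex 0.198 -0.891 -0.328
vertex 0.779 -1.23 -0.625
endloop
endfacet
facet normal 0.387 -0.669 0.635
outer loop
vertex 0.642 -1.953 -0.634
vertex 0.419 -1.542 -0.065
vertex -0.024 -2.061 -0.342
endloop
endfacet
facet normal 0.173 -0.984 0.031
outer loop
vertex 0.642 -1.953 -0.634
vertex -0.024 -2.061 -0.342
vertex 0.062 -2.069 -1.072
endloop
endfacet
facet normal 0.523 -0.681 -0.512
outer loop
vertex 0.642 -1.953 -0.634
vertex 0.062 -2.069 -1.072
vertex 0.559 -1.555 -1.248
endloop
endfacet
facet normal 0.953 -0.178 -0.244
outer loop
vertex 0.642 -1.953 -0.634
vertex 0.559 -1.555 -1.248
vertex 0.779 -1.23 -0.625
endloop
endfacet
facet normal 0.869 -0.171 0.464
outer loop
vertex 0.642 -1.953 -0.634
vertex 0.779 -1.23 -0.625
vertex 0.419 -1.542 -0.065
endloop
endfacet
facet normal -0.177 -0.342 0.923
outer loop
vertex -0.024 -2.061 -0.342
vertex 0.419 -1.542 -0.065
vertex -0.299 -1.405 -0.152
endloop
endfacet
facet normal -0.523 -0.851 -0.052
outer loop
vertex 0.062 -2.069 -1.072
vertex -0.024 -2.061 -0.342
vertex -0.519 -1.73 -0.775
endloop
endfacet
facet normal 0.044 -0.361 -0.931
outer loop
vertex 0.559 -1.555 -1.248
vertex 0.062 -2.069 -1.072
vertex -0.159 -1.418 -1.335
endloop
endfacet
facet normal 0.739 0.454 -0.498
outer loop
vertex 0.779 -1.23 -0.625
vertex 0.559 -1.555 -1.248
vertex 0.284 -0.899 -1.058
endloop
endfacet
facet normal 0.603 0.466 0.647
outer loop
vertex 0.419 -1.542 -0.065
vertex 0.779 -1.23 -0.625
vertex 0.198 -0.891 -0.328
endloop
endfacet
facet normal -0.945 -0.060 0.321
outer loop
vertex -1.11 0.301 -1.754
vertex -1.352 1.256 -2.287
vertex -1.355 -0.218 -2.573
endloop
endfacet
facet normal 0.217 -0.853 0.476
outer loop
vertex 0.232 -0.116 -3.113
vertex -1.11 0.301 -1.754
vertex -1.355 -0.218 -2.573
endloop
endfacet
facet normal -0.945 -0.061 0.322
outer loop
vertex -1.355 -0.218 -2.573
vertex -1.352 1.256 -2.287
vertex -1.598 0.737 -3.106
endloop
endfacet
facet normal -0.245 -0.519 -0.819
outer loop
vertex -1.598 0.737 -3.106
vertex 0.232 -0.116 -3.113
vertex -1.355 -0.218 -2.573
endloop
endfacet
facet normal 0.245 0.519 0.819
outer loop
vertex -1.11 0.301 -1.754
vertex 0.235 1.358 -2.827
vertex -1.352 1.256 -2.287
endloop
endfacet
facet normal 0.216 -0.853 0.475
outer loop
vertex 0.478 0.403 -2.294
vertex -1.11 0.301 -1.754
vertex 0.232 -0.116 -3.113
endloop
endfacet
facet normal 0.245 0.519 0.819
outer loop
vertex 0.478 0.403 -2.294
vertex 0.235 1.358 -2.827
vertex -1.11 0.301 -1.754
endloop
endfacet
facet normal -0.217 0.853 -0.475
outer loop
vertex -1.352 1.256 -2.287
vertex 0.235 1.358 -2.827
vertex -1.598 0.737 -3.106
endloop
endfacet
facet normal -0.245 -0.519 -0.819
outer loop
vertex -0.01 0.839 -3.646
vertex 0.232 -0.116 -3.113
vertex -1.598 0.737 -3.106
endloop
endfacet
facet normal -0.216 0.853 -0.476
outer loop
vertex -1.598 0.737 -3.106
vertex 0.235 1.358 -2.827
vertex -0.01 0.839 -3.646
endloop
endfacet
facet normal 0.945 0.060 -0.322
outer loop
vertex -0.01 0.839 -3.646
vertex 0.478 0.403 -2.294
vertex 0.232 -0.116 -3.113
endloop
endfacet
facet normal 0.945 0.061 -0.321
outer loop
vertex 0.235 1.358 -2.827
vertex 0.478 0.403 -2.294
vertex -0.01 0.839 -3.646
endloop
endfacet
facet normal 0.074 0.181 -0.981
outer loop
vertex -2.152 -2.293 3.063
vertex -2.93 -2.744 2.921
vertex -2.946 -1.849 3.085
endloop
endfacet
facet normal 0.401 0.687 0.606
outer loop
vertex -2.152 -2.293 3.063
vertex -2.946 -1.849 3.085
vertex -3.05 -3.036 4.499
endloop
endfacet
facet normal 0.074 0.181 -0.981
outer loop
vertex -2.946 -1.849 3.085
vertex -2.93 -2.744 2.921
vertex -3.724 -2.3 2.943
endloop
endfacet
facet normal -0.494 0.683 0.537
outer loop
vertex -2.946 -1.849 3.085
vertex -3.724 -2.3 2.943
vertex -3.05 -3.036 4.499
endloop
endfacet
facet normal 0.075 0.182 -0.980
outer loop
vertex -3.724 -2.3 2.943
vertex -2.93 -2.744 2.921
vertex -3.708 -3.194 2.778
endloop
endfacet
facet normal -0.928 -0.084 0.363
outer loop
vertex -3.724 -2.3 2.943
vertex -3.708 -3.194 2.778
vertex -3.05 -3.036 4.499
endloop
endfacet
facet normal 0.075 0.182 -0.980
outer loop
vertex -3.708 -3.194 2.778
vertex -2.93 -2.744 2.921
vertex -2.914 -3.639 2.756
endloop
endfacet
facet normal -0.467 -0.846 0.256
outer loop
vertex -3.708 -3.194 2.778
vertex -2.914 -3.639 2.756
vertex -3.05 -3.036 4.499
endloop
endfacet
facet normal 0.075 0.182 -0.980
outer loop
vertex -2.914 -3.639 2.756
vertex -2.93 -2.744 2.921
vertex -2.136 -3.188 2.899
endloop
endfacet
facet normal 0.429 -0.843 0.325
outer loop
vertex -2.914 -3.639 2.756
vertex -2.136 -3.188 2.899
vertex -3.05 -3.036 4.499
endloop
endfacet
facet normal 0.074 0.181 -0.981
outer loop
vertex -2.136 -3.188 2.899
vertex -2.93 -2.744 2.921
vertex -2.152 -2.293 3.063
endloop
endfacet
facet normal 0.863 -0.076 0.500
outer loop
vertex -2.136 -3.188 2.899
vertex -2.152 -2.293 3.063
vertex -3.05 -3.036 4.499
endloop
endfacet

endsolid


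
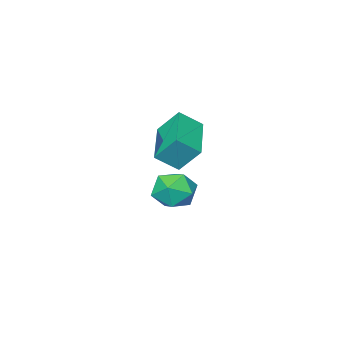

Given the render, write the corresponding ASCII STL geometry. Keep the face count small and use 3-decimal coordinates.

solid 
facet normal -0.527 0.689 0.498
outer loop
vertex -3.071 -2.323 -3.051
vertex -3.89 -2.949 -3.051
vertex -3.211 -2.989 -2.277
endloop
endfacet
facet normal 0.165 0.733 0.660
outer loop
vertex -3.071 -2.323 -3.051
vertex -3.211 -2.989 -2.277
vertex -2.27 -2.847 -2.67
endloop
endfacet
facet normal 0.528 0.848 0.056
outer loop
vertex -3.071 -2.323 -3.051
vertex -2.27 -2.847 -2.67
vertex -2.366 -2.72 -3.688
endloop
endfacet
facet normal 0.058 0.875 -0.481
outer loop
vertex -3.071 -2.323 -3.051
vertex -2.366 -2.72 -3.688
vertex -3.367 -2.783 -3.924
endloop
endfacet
facet normal -0.594 0.777 -0.208
outer loop
vertex -3.071 -2.323 -3.051
vertex -3.367 -2.783 -3.924
vertex -3.89 -2.949 -3.051
endloop
endfacet
facet normal 0.370 0.102 0.923
outer loop
vertex -2.27 -2.847 -2.67
vertex -3.211 -2.989 -2.277
vertex -2.593 -3.797 -2.436
endloop
endfacet
facet normal -0.751 0.031 0.660
outer loop
vertex -3.211 -2.989 -2.277
vertex -3.89 -2.949 -3.051
vertex -3.594 -3.86 -2.672
endloop
endfacet
facet normal -0.859 0.173 -0.482
outer loop
vertex -3.89 -2.949 -3.051
vertex -3.367 -2.783 -3.924
vertex -3.69 -3.733 -3.69
endloop
endfacet
facet normal 0.197 0.332 -0.923
outer loop
vertex -3.367 -2.783 -3.924
vertex -2.366 -2.72 -3.688
vertex -2.749 -3.591 -4.083
endloop
endfacet
facet normal 0.956 0.288 -0.054
outer loop
vertex -2.366 -2.72 -3.688
vertex -2.27 -2.847 -2.67
vertex -2.07 -3.631 -3.309
endloop
endfacet
facet normal -0.058 -0.875 0.481
outer loop
vertex -2.889 -4.257 -3.309
vertex -2.593 -3.797 -2.436
vertex -3.594 -3.86 -2.672
endloop
endfacet
facet normal -0.528 -0.848 -0.056
outer loop
vertex -2.889 -4.257 -3.309
vertex -3.594 -3.86 -2.672
vertex -3.69 -3.733 -3.69
endloop
endfacet
facet normal -0.165 -0.733 -0.660
outer loop
vertex -2.889 -4.257 -3.309
vertex -3.69 -3.733 -3.69
vertex -2.749 -3.591 -4.083
endloop
endfacet
facet normal 0.527 -0.689 -0.498
outer loop
vertex -2.889 -4.257 -3.309
vertex -2.749 -3.591 -4.083
vertex -2.07 -3.631 -3.309
endloop
endfacet
facet normal 0.594 -0.777 0.208
outer loop
vertex -2.889 -4.257 -3.309
vertex -2.07 -3.631 -3.309
vertex -2.593 -3.797 -2.436
endloop
endfacet
facet normal -0.197 -0.332 0.923
outer loop
vertex -3.594 -3.86 -2.672
vertex -2.593 -3.797 -2.436
vertex -3.211 -2.989 -2.277
endloop
endfacet
facet normal -0.956 -0.288 0.054
outer loop
vertex -3.69 -3.733 -3.69
vertex -3.594 -3.86 -2.672
vertex -3.89 -2.949 -3.051
endloop
endfacet
facet normal -0.370 -0.102 -0.923
outer loop
vertex -2.749 -3.591 -4.083
vertex -3.69 -3.733 -3.69
vertex -3.367 -2.783 -3.924
endloop
endfacet
facet normal 0.751 -0.031 -0.660
outer loop
vertex -2.07 -3.631 -3.309
vertex -2.749 -3.591 -4.083
vertex -2.366 -2.72 -3.688
endloop
endfacet
facet normal 0.859 -0.173 0.482
outer loop
vertex -2.593 -3.797 -2.436
vertex -2.07 -3.631 -3.309
vertex -2.27 -2.847 -2.67
endloop
endfacet
facet normal -0.673 0.433 -0.599
outer loop
vertex -2.034 -0.565 1.559
vertex -0.583 0.96 1.031
vertex -1.618 -1.31 0.552
endloop
endfacet
facet normal -0.669 -0.702 0.243
outer loop
vertex -0.857 -1.8 1.229
vertex -2.034 -0.565 1.559
vertex -1.618 -1.31 0.552
endloop
endfacet
facet normal -0.673 0.433 -0.599
outer loop
vertex -1.618 -1.31 0.552
vertex -0.583 0.96 1.031
vertex -0.167 0.215 0.024
endloop
endfacet
facet normal 0.315 -0.564 -0.763
outer loop
vertex -0.167 0.215 0.024
vertex -0.857 -1.8 1.229
vertex -1.618 -1.31 0.552
endloop
endfacet
facet normal -0.315 0.564 0.763
outer loop
vertex -2.034 -0.565 1.559
vertex 0.178 0.47 1.708
vertex -0.583 0.96 1.031
endloop
endfacet
facet normal -0.669 -0.702 0.243
outer loop
vertex -1.273 -1.055 2.236
vertex -2.034 -0.565 1.559
vertex -0.857 -1.8 1.229
endloop
endfacet
facet normal -0.315 0.564 0.763
outer loop
vertex -1.273 -1.055 2.236
vertex 0.178 0.47 1.708
vertex -2.034 -0.565 1.559
endloop
endfacet
facet normal 0.669 0.702 -0.243
outer loop
vertex -0.583 0.96 1.031
vertex 0.178 0.47 1.708
vertex -0.167 0.215 0.024
endloop
endfacet
facet normal 0.315 -0.564 -0.763
outer loop
vertex 0.594 -0.275 0.701
vertex -0.857 -1.8 1.229
vertex -0.167 0.215 0.024
endloop
endfacet
facet normal 0.669 0.702 -0.243
outer loop
vertex -0.167 0.215 0.024
vertex 0.178 0.47 1.708
vertex 0.594 -0.275 0.701
endloop
endfacet
facet normal 0.673 -0.433 0.599
outer loop
vertex 0.594 -0.275 0.701
vertex -1.273 -1.055 2.236
vertex -0.857 -1.8 1.229
endloop
endfacet
facet normal 0.673 -0.433 0.599
outer loop
vertex 0.178 0.47 1.708
vertex -1.273 -1.055 2.236
vertex 0.594 -0.275 0.701
endloop
endfacet

endsolid


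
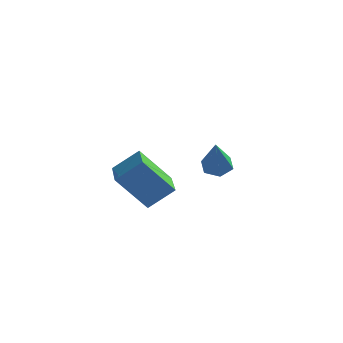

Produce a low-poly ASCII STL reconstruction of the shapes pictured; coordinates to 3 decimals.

solid 
facet normal -0.465 -0.444 0.766
outer loop
vertex -2.801 -0.811 1.341
vertex -4.24 0.531 1.246
vertex -3.532 -1.661 0.405
endloop
endfacet
facet normal 0.731 -0.681 0.048
outer loop
vertex -2.58 -0.751 -1.166
vertex -2.801 -0.811 1.341
vertex -3.532 -1.661 0.405
endloop
endfacet
facet normal -0.465 -0.444 0.766
outer loop
vertex -3.532 -1.661 0.405
vertex -4.24 0.531 1.246
vertex -4.971 -0.319 0.31
endloop
endfacet
facet normal -0.501 -0.582 -0.641
outer loop
vertex -4.971 -0.319 0.31
vertex -2.58 -0.751 -1.166
vertex -3.532 -1.661 0.405
endloop
endfacet
facet normal 0.501 0.582 0.641
outer loop
vertex -2.801 -0.811 1.341
vertex -3.288 1.441 -0.325
vertex -4.24 0.531 1.246
endloop
endfacet
facet normal 0.731 -0.681 0.048
outer loop
vertex -1.849 0.099 -0.23
vertex -2.801 -0.811 1.341
vertex -2.58 -0.751 -1.166
endloop
endfacet
facet normal 0.501 0.582 0.641
outer loop
vertex -1.849 0.099 -0.23
vertex -3.288 1.441 -0.325
vertex -2.801 -0.811 1.341
endloop
endfacet
facet normal -0.731 0.681 -0.048
outer loop
vertex -4.24 0.531 1.246
vertex -3.288 1.441 -0.325
vertex -4.971 -0.319 0.31
endloop
endfacet
facet normal -0.501 -0.582 -0.641
outer loop
vertex -4.019 0.591 -1.261
vertex -2.58 -0.751 -1.166
vertex -4.971 -0.319 0.31
endloop
endfacet
facet normal -0.731 0.681 -0.048
outer loop
vertex -4.971 -0.319 0.31
vertex -3.288 1.441 -0.325
vertex -4.019 0.591 -1.261
endloop
endfacet
facet normal 0.465 0.444 -0.766
outer loop
vertex -4.019 0.591 -1.261
vertex -1.849 0.099 -0.23
vertex -2.58 -0.751 -1.166
endloop
endfacet
facet normal 0.465 0.444 -0.766
outer loop
vertex -3.288 1.441 -0.325
vertex -1.849 0.099 -0.23
vertex -4.019 0.591 -1.261
endloop
endfacet
facet normal -0.397 0.512 -0.762
outer loop
vertex 1.476 -0.261 1.91
vertex 0.886 -0.528 2.038
vertex 1.062 0.039 2.327
endloop
endfacet
facet normal 0.751 0.568 0.337
outer loop
vertex 1.476 -0.261 1.91
vertex 1.062 0.039 2.327
vertex 1.714 -1.592 3.622
endloop
endfacet
facet normal -0.399 0.512 -0.761
outer loop
vertex 1.062 0.039 2.327
vertex 0.886 -0.528 2.038
vertex 0.473 -0.228 2.456
endloop
endfacet
facet normal -0.095 0.595 0.798
outer loop
vertex 1.062 0.039 2.327
vertex 0.473 -0.228 2.456
vertex 1.714 -1.592 3.622
endloop
endfacet
facet normal -0.399 0.512 -0.761
outer loop
vertex 0.473 -0.228 2.456
vertex 0.886 -0.528 2.038
vertex 0.297 -0.795 2.167
endloop
endfacet
facet normal -0.741 -0.108 0.663
outer loop
vertex 0.473 -0.228 2.456
vertex 0.297 -0.795 2.167
vertex 1.714 -1.592 3.622
endloop
endfacet
facet normal -0.399 0.512 -0.761
outer loop
vertex 0.297 -0.795 2.167
vertex 0.886 -0.528 2.038
vertex 0.711 -1.094 1.749
endloop
endfacet
facet normal -0.540 -0.839 0.066
outer loop
vertex 0.297 -0.795 2.167
vertex 0.711 -1.094 1.749
vertex 1.714 -1.592 3.622
endloop
endfacet
facet normal -0.399 0.512 -0.761
outer loop
vertex 0.711 -1.094 1.749
vertex 0.886 -0.528 2.038
vertex 1.3 -0.827 1.62
endloop
endfacet
facet normal 0.306 -0.866 -0.394
outer loop
vertex 0.711 -1.094 1.749
vertex 1.3 -0.827 1.62
vertex 1.714 -1.592 3.622
endloop
endfacet
facet normal -0.397 0.513 -0.761
outer loop
vertex 1.3 -0.827 1.62
vertex 0.886 -0.528 2.038
vertex 1.476 -0.261 1.91
endloop
endfacet
facet normal 0.952 -0.163 -0.259
outer loop
vertex 1.3 -0.827 1.62
vertex 1.476 -0.261 1.91
vertex 1.714 -1.592 3.622
endloop
endfacet

endsolid


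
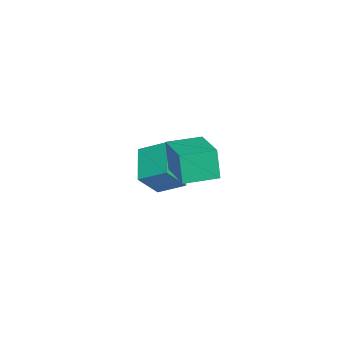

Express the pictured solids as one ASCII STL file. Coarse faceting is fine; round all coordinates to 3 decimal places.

solid 
facet normal -0.951 -0.194 -0.240
outer loop
vertex 2.413 -2.617 1.752
vertex 2.097 -1.12 1.792
vertex 2.746 -2.509 0.345
endloop
endfacet
facet normal 0.207 -0.978 -0.026
outer loop
vertex 4.743 -2.1 0.848
vertex 2.413 -2.617 1.752
vertex 2.746 -2.509 0.345
endloop
endfacet
facet normal -0.951 -0.195 -0.239
outer loop
vertex 2.746 -2.509 0.345
vertex 2.097 -1.12 1.792
vertex 2.429 -1.012 0.385
endloop
endfacet
facet normal 0.229 0.074 -0.971
outer loop
vertex 2.429 -1.012 0.385
vertex 4.743 -2.1 0.848
vertex 2.746 -2.509 0.345
endloop
endfacet
facet normal -0.229 -0.074 0.971
outer loop
vertex 2.413 -2.617 1.752
vertex 4.094 -0.711 2.295
vertex 2.097 -1.12 1.792
endloop
endfacet
facet normal 0.207 -0.978 -0.026
outer loop
vertex 4.411 -2.208 2.255
vertex 2.413 -2.617 1.752
vertex 4.743 -2.1 0.848
endloop
endfacet
facet normal -0.229 -0.074 0.971
outer loop
vertex 4.411 -2.208 2.255
vertex 4.094 -0.711 2.295
vertex 2.413 -2.617 1.752
endloop
endfacet
facet normal -0.207 0.978 0.026
outer loop
vertex 2.097 -1.12 1.792
vertex 4.094 -0.711 2.295
vertex 2.429 -1.012 0.385
endloop
endfacet
facet normal 0.229 0.074 -0.971
outer loop
vertex 4.427 -0.603 0.888
vertex 4.743 -2.1 0.848
vertex 2.429 -1.012 0.385
endloop
endfacet
facet normal -0.207 0.978 0.026
outer loop
vertex 2.429 -1.012 0.385
vertex 4.094 -0.711 2.295
vertex 4.427 -0.603 0.888
endloop
endfacet
facet normal 0.951 0.194 0.239
outer loop
vertex 4.427 -0.603 0.888
vertex 4.411 -2.208 2.255
vertex 4.743 -2.1 0.848
endloop
endfacet
facet normal 0.951 0.195 0.240
outer loop
vertex 4.094 -0.711 2.295
vertex 4.411 -2.208 2.255
vertex 4.427 -0.603 0.888
endloop
endfacet
facet normal -0.893 0.052 0.447
outer loop
vertex -1.542 -3.532 -1.255
vertex -1.151 -2.352 -0.61
vertex -2.106 -2.674 -2.482
endloop
endfacet
facet normal -0.279 -0.842 -0.461
outer loop
vertex -0.489 -2.768 -3.29
vertex -1.542 -3.532 -1.255
vertex -2.106 -2.674 -2.482
endloop
endfacet
facet normal -0.893 0.052 0.447
outer loop
vertex -2.106 -2.674 -2.482
vertex -1.151 -2.352 -0.61
vertex -1.715 -1.494 -1.837
endloop
endfacet
facet normal -0.352 0.536 -0.767
outer loop
vertex -1.715 -1.494 -1.837
vertex -0.489 -2.768 -3.29
vertex -2.106 -2.674 -2.482
endloop
endfacet
facet normal 0.352 -0.536 0.767
outer loop
vertex -1.542 -3.532 -1.255
vertex 0.466 -2.446 -1.418
vertex -1.151 -2.352 -0.61
endloop
endfacet
facet normal -0.279 -0.842 -0.461
outer loop
vertex 0.075 -3.626 -2.063
vertex -1.542 -3.532 -1.255
vertex -0.489 -2.768 -3.29
endloop
endfacet
facet normal 0.352 -0.536 0.767
outer loop
vertex 0.075 -3.626 -2.063
vertex 0.466 -2.446 -1.418
vertex -1.542 -3.532 -1.255
endloop
endfacet
facet normal 0.279 0.842 0.461
outer loop
vertex -1.151 -2.352 -0.61
vertex 0.466 -2.446 -1.418
vertex -1.715 -1.494 -1.837
endloop
endfacet
facet normal -0.352 0.536 -0.767
outer loop
vertex -0.098 -1.588 -2.645
vertex -0.489 -2.768 -3.29
vertex -1.715 -1.494 -1.837
endloop
endfacet
facet normal 0.279 0.842 0.461
outer loop
vertex -1.715 -1.494 -1.837
vertex 0.466 -2.446 -1.418
vertex -0.098 -1.588 -2.645
endloop
endfacet
facet normal 0.893 -0.052 -0.447
outer loop
vertex -0.098 -1.588 -2.645
vertex 0.075 -3.626 -2.063
vertex -0.489 -2.768 -3.29
endloop
endfacet
facet normal 0.893 -0.052 -0.447
outer loop
vertex 0.466 -2.446 -1.418
vertex 0.075 -3.626 -2.063
vertex -0.098 -1.588 -2.645
endloop
endfacet

endsolid


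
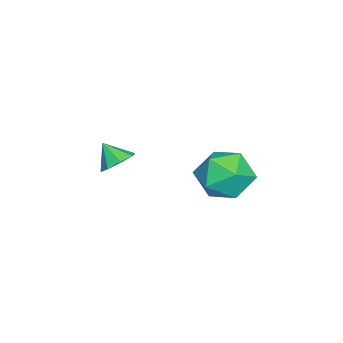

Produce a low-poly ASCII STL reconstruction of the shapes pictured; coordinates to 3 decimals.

solid 
facet normal -0.551 0.754 0.357
outer loop
vertex 2.278 3.767 -3.203
vertex 3.001 3.818 -2.196
vertex 3.282 4.497 -3.196
endloop
endfacet
facet normal -0.548 0.757 -0.357
outer loop
vertex 2.278 3.767 -3.203
vertex 3.282 4.497 -3.196
vertex 3.01 3.825 -4.204
endloop
endfacet
facet normal -0.804 0.130 -0.580
outer loop
vertex 2.278 3.767 -3.203
vertex 3.01 3.825 -4.204
vertex 2.561 2.732 -3.826
endloop
endfacet
facet normal -0.965 -0.261 -0.006
outer loop
vertex 2.278 3.767 -3.203
vertex 2.561 2.732 -3.826
vertex 2.555 2.728 -2.585
endloop
endfacet
facet normal -0.809 0.126 0.574
outer loop
vertex 2.278 3.767 -3.203
vertex 2.555 2.728 -2.585
vertex 3.001 3.818 -2.196
endloop
endfacet
facet normal 0.130 0.808 -0.574
outer loop
vertex 3.01 3.825 -4.204
vertex 3.282 4.497 -3.196
vertex 4.185 3.912 -3.815
endloop
endfacet
facet normal 0.125 0.804 0.581
outer loop
vertex 3.282 4.497 -3.196
vertex 3.001 3.818 -2.196
vertex 4.179 3.908 -2.574
endloop
endfacet
facet normal -0.293 -0.213 0.932
outer loop
vertex 3.001 3.818 -2.196
vertex 2.555 2.728 -2.585
vertex 3.73 2.815 -2.196
endloop
endfacet
facet normal -0.546 -0.838 -0.005
outer loop
vertex 2.555 2.728 -2.585
vertex 2.561 2.732 -3.826
vertex 3.458 2.143 -3.204
endloop
endfacet
facet normal -0.285 -0.207 -0.936
outer loop
vertex 2.561 2.732 -3.826
vertex 3.01 3.825 -4.204
vertex 3.739 2.822 -4.204
endloop
endfacet
facet normal 0.965 0.261 0.006
outer loop
vertex 4.462 2.873 -3.197
vertex 4.185 3.912 -3.815
vertex 4.179 3.908 -2.574
endloop
endfacet
facet normal 0.804 -0.130 0.580
outer loop
vertex 4.462 2.873 -3.197
vertex 4.179 3.908 -2.574
vertex 3.73 2.815 -2.196
endloop
endfacet
facet normal 0.548 -0.757 0.357
outer loop
vertex 4.462 2.873 -3.197
vertex 3.73 2.815 -2.196
vertex 3.458 2.143 -3.204
endloop
endfacet
facet normal 0.551 -0.754 -0.357
outer loop
vertex 4.462 2.873 -3.197
vertex 3.458 2.143 -3.204
vertex 3.739 2.822 -4.204
endloop
endfacet
facet normal 0.809 -0.126 -0.574
outer loop
vertex 4.462 2.873 -3.197
vertex 3.739 2.822 -4.204
vertex 4.185 3.912 -3.815
endloop
endfacet
facet normal 0.546 0.838 0.005
outer loop
vertex 4.179 3.908 -2.574
vertex 4.185 3.912 -3.815
vertex 3.282 4.497 -3.196
endloop
endfacet
facet normal 0.285 0.207 0.936
outer loop
vertex 3.73 2.815 -2.196
vertex 4.179 3.908 -2.574
vertex 3.001 3.818 -2.196
endloop
endfacet
facet normal -0.130 -0.808 0.574
outer loop
vertex 3.458 2.143 -3.204
vertex 3.73 2.815 -2.196
vertex 2.555 2.728 -2.585
endloop
endfacet
facet normal -0.125 -0.804 -0.581
outer loop
vertex 3.739 2.822 -4.204
vertex 3.458 2.143 -3.204
vertex 2.561 2.732 -3.826
endloop
endfacet
facet normal 0.293 0.213 -0.932
outer loop
vertex 4.185 3.912 -3.815
vertex 3.739 2.822 -4.204
vertex 3.01 3.825 -4.204
endloop
endfacet
facet normal 0.253 0.621 -0.742
outer loop
vertex 2.881 -1.521 -4.172
vertex 2.398 -0.981 -3.884
vertex 3.149 -1.161 -3.779
endloop
endfacet
facet normal 0.576 -0.759 0.303
outer loop
vertex 2.881 -1.521 -4.172
vertex 3.149 -1.161 -3.779
vertex 2.122 -1.659 -3.076
endloop
endfacet
facet normal 0.253 0.622 -0.742
outer loop
vertex 3.149 -1.161 -3.779
vertex 2.398 -0.981 -3.884
vertex 2.977 -0.695 -3.447
endloop
endfacet
facet normal 0.631 -0.282 0.723
outer loop
vertex 3.149 -1.161 -3.779
vertex 2.977 -0.695 -3.447
vertex 2.122 -1.659 -3.076
endloop
endfacet
facet normal 0.253 0.621 -0.742
outer loop
vertex 2.977 -0.695 -3.447
vertex 2.398 -0.981 -3.884
vertex 2.465 -0.397 -3.372
endloop
endfacet
facet normal 0.234 0.161 0.959
outer loop
vertex 2.977 -0.695 -3.447
vertex 2.465 -0.397 -3.372
vertex 2.122 -1.659 -3.076
endloop
endfacet
facet normal 0.252 0.621 -0.742
outer loop
vertex 2.465 -0.397 -3.372
vertex 2.398 -0.981 -3.884
vertex 1.914 -0.441 -3.596
endloop
endfacet
facet normal -0.379 0.308 0.873
outer loop
vertex 2.465 -0.397 -3.372
vertex 1.914 -0.441 -3.596
vertex 2.122 -1.659 -3.076
endloop
endfacet
facet normal 0.252 0.622 -0.741
outer loop
vertex 1.914 -0.441 -3.596
vertex 2.398 -0.981 -3.884
vertex 1.646 -0.802 -3.99
endloop
endfacet
facet normal -0.855 0.073 0.514
outer loop
vertex 1.914 -0.441 -3.596
vertex 1.646 -0.802 -3.99
vertex 2.122 -1.659 -3.076
endloop
endfacet
facet normal 0.252 0.621 -0.742
outer loop
vertex 1.646 -0.802 -3.99
vertex 2.398 -0.981 -3.884
vertex 1.818 -1.267 -4.321
endloop
endfacet
facet normal -0.910 -0.404 0.095
outer loop
vertex 1.646 -0.802 -3.99
vertex 1.818 -1.267 -4.321
vertex 2.122 -1.659 -3.076
endloop
endfacet
facet normal 0.252 0.622 -0.741
outer loop
vertex 1.818 -1.267 -4.321
vertex 2.398 -0.981 -3.884
vertex 2.33 -1.565 -4.397
endloop
endfacet
facet normal -0.514 -0.846 -0.141
outer loop
vertex 1.818 -1.267 -4.321
vertex 2.33 -1.565 -4.397
vertex 2.122 -1.659 -3.076
endloop
endfacet
facet normal 0.253 0.622 -0.741
outer loop
vertex 2.33 -1.565 -4.397
vertex 2.398 -0.981 -3.884
vertex 2.881 -1.521 -4.172
endloop
endfacet
facet normal 0.102 -0.993 -0.055
outer loop
vertex 2.33 -1.565 -4.397
vertex 2.881 -1.521 -4.172
vertex 2.122 -1.659 -3.076
endloop
endfacet

endsolid


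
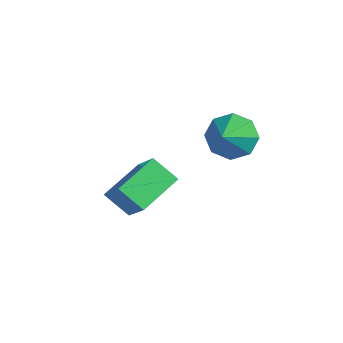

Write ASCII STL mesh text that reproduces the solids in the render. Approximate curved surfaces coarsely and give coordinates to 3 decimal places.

solid 
facet normal -0.435 0.737 -0.518
outer loop
vertex -0.485 -2.461 1.733
vertex -0.861 -2.119 2.536
vertex -0.052 -1.976 2.059
endloop
endfacet
facet normal 0.798 -0.556 -0.232
outer loop
vertex -0.485 -2.461 1.733
vertex -0.052 -1.976 2.059
vertex -0.399 -2.901 3.084
endloop
endfacet
facet normal -0.435 0.738 -0.516
outer loop
vertex -0.052 -1.976 2.059
vertex -0.861 -2.119 2.536
vertex -0.092 -1.576 2.664
endloop
endfacet
facet normal 0.970 -0.169 0.176
outer loop
vertex -0.052 -1.976 2.059
vertex -0.092 -1.576 2.664
vertex -0.399 -2.901 3.084
endloop
endfacet
facet normal -0.434 0.737 -0.518
outer loop
vertex -0.092 -1.576 2.664
vertex -0.861 -2.119 2.536
vertex -0.583 -1.493 3.194
endloop
endfacet
facet normal 0.736 0.043 0.675
outer loop
vertex -0.092 -1.576 2.664
vertex -0.583 -1.493 3.194
vertex -0.399 -2.901 3.084
endloop
endfacet
facet normal -0.436 0.737 -0.517
outer loop
vertex -0.583 -1.493 3.194
vertex -0.861 -2.119 2.536
vertex -1.236 -1.778 3.339
endloop
endfacet
facet normal 0.235 -0.045 0.971
outer loop
vertex -0.583 -1.493 3.194
vertex -1.236 -1.778 3.339
vertex -0.399 -2.901 3.084
endloop
endfacet
facet normal -0.435 0.738 -0.516
outer loop
vertex -1.236 -1.778 3.339
vertex -0.861 -2.119 2.536
vertex -1.67 -2.262 3.013
endloop
endfacet
facet normal -0.242 -0.383 0.891
outer loop
vertex -1.236 -1.778 3.339
vertex -1.67 -2.262 3.013
vertex -0.399 -2.901 3.084
endloop
endfacet
facet normal -0.435 0.737 -0.518
outer loop
vertex -1.67 -2.262 3.013
vertex -0.861 -2.119 2.536
vertex -1.629 -2.663 2.408
endloop
endfacet
facet normal -0.415 -0.771 0.483
outer loop
vertex -1.67 -2.262 3.013
vertex -1.629 -2.663 2.408
vertex -0.399 -2.901 3.084
endloop
endfacet
facet normal -0.435 0.736 -0.518
outer loop
vertex -1.629 -2.663 2.408
vertex -0.861 -2.119 2.536
vertex -1.138 -2.746 1.878
endloop
endfacet
facet normal -0.182 -0.983 -0.015
outer loop
vertex -1.629 -2.663 2.408
vertex -1.138 -2.746 1.878
vertex -0.399 -2.901 3.084
endloop
endfacet
facet normal -0.436 0.736 -0.518
outer loop
vertex -1.138 -2.746 1.878
vertex -0.861 -2.119 2.536
vertex -0.485 -2.461 1.733
endloop
endfacet
facet normal 0.321 -0.894 -0.312
outer loop
vertex -1.138 -2.746 1.878
vertex -0.485 -2.461 1.733
vertex -0.399 -2.901 3.084
endloop
endfacet
facet normal -0.657 -0.374 0.654
outer loop
vertex -3.568 -4.807 -0.476
vertex -3.911 -3.093 0.16
vertex -4.664 -4.651 -1.488
endloop
endfacet
facet normal 0.184 -0.922 -0.342
outer loop
vertex -3.849 -4.187 -2.3
vertex -3.568 -4.807 -0.476
vertex -4.664 -4.651 -1.488
endloop
endfacet
facet normal -0.658 -0.374 0.654
outer loop
vertex -4.664 -4.651 -1.488
vertex -3.911 -3.093 0.16
vertex -5.007 -2.937 -0.853
endloop
endfacet
facet normal -0.731 0.104 -0.674
outer loop
vertex -5.007 -2.937 -0.853
vertex -3.849 -4.187 -2.3
vertex -4.664 -4.651 -1.488
endloop
endfacet
facet normal 0.731 -0.104 0.674
outer loop
vertex -3.568 -4.807 -0.476
vertex -3.096 -2.629 -0.652
vertex -3.911 -3.093 0.16
endloop
endfacet
facet normal 0.185 -0.922 -0.342
outer loop
vertex -2.753 -4.343 -1.287
vertex -3.568 -4.807 -0.476
vertex -3.849 -4.187 -2.3
endloop
endfacet
facet normal 0.731 -0.104 0.675
outer loop
vertex -2.753 -4.343 -1.287
vertex -3.096 -2.629 -0.652
vertex -3.568 -4.807 -0.476
endloop
endfacet
facet normal -0.184 0.922 0.341
outer loop
vertex -3.911 -3.093 0.16
vertex -3.096 -2.629 -0.652
vertex -5.007 -2.937 -0.853
endloop
endfacet
facet normal -0.731 0.104 -0.675
outer loop
vertex -4.192 -2.473 -1.664
vertex -3.849 -4.187 -2.3
vertex -5.007 -2.937 -0.853
endloop
endfacet
facet normal -0.184 0.921 0.342
outer loop
vertex -5.007 -2.937 -0.853
vertex -3.096 -2.629 -0.652
vertex -4.192 -2.473 -1.664
endloop
endfacet
facet normal 0.658 0.374 -0.654
outer loop
vertex -4.192 -2.473 -1.664
vertex -2.753 -4.343 -1.287
vertex -3.849 -4.187 -2.3
endloop
endfacet
facet normal 0.657 0.374 -0.654
outer loop
vertex -3.096 -2.629 -0.652
vertex -2.753 -4.343 -1.287
vertex -4.192 -2.473 -1.664
endloop
endfacet

endsolid


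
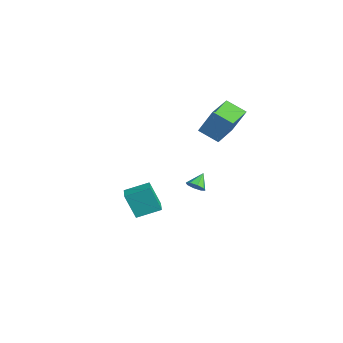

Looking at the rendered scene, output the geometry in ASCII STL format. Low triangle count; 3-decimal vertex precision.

solid 
facet normal -0.643 -0.628 0.438
outer loop
vertex 1.432 0.989 5.036
vertex -0.072 2.381 4.822
vertex 1.036 0.324 3.5
endloop
endfacet
facet normal 0.730 -0.676 0.104
outer loop
vertex 1.892 1.159 2.918
vertex 1.432 0.989 5.036
vertex 1.036 0.324 3.5
endloop
endfacet
facet normal -0.643 -0.628 0.438
outer loop
vertex 1.036 0.324 3.5
vertex -0.072 2.381 4.822
vertex -0.468 1.716 3.286
endloop
endfacet
facet normal -0.230 -0.386 -0.893
outer loop
vertex -0.468 1.716 3.286
vertex 1.892 1.159 2.918
vertex 1.036 0.324 3.5
endloop
endfacet
facet normal 0.230 0.386 0.893
outer loop
vertex 1.432 0.989 5.036
vertex 0.784 3.216 4.24
vertex -0.072 2.381 4.822
endloop
endfacet
facet normal 0.730 -0.676 0.104
outer loop
vertex 2.288 1.824 4.454
vertex 1.432 0.989 5.036
vertex 1.892 1.159 2.918
endloop
endfacet
facet normal 0.230 0.386 0.893
outer loop
vertex 2.288 1.824 4.454
vertex 0.784 3.216 4.24
vertex 1.432 0.989 5.036
endloop
endfacet
facet normal -0.730 0.676 -0.104
outer loop
vertex -0.072 2.381 4.822
vertex 0.784 3.216 4.24
vertex -0.468 1.716 3.286
endloop
endfacet
facet normal -0.230 -0.386 -0.893
outer loop
vertex 0.388 2.551 2.704
vertex 1.892 1.159 2.918
vertex -0.468 1.716 3.286
endloop
endfacet
facet normal -0.730 0.676 -0.104
outer loop
vertex -0.468 1.716 3.286
vertex 0.784 3.216 4.24
vertex 0.388 2.551 2.704
endloop
endfacet
facet normal 0.643 0.628 -0.438
outer loop
vertex 0.388 2.551 2.704
vertex 2.288 1.824 4.454
vertex 1.892 1.159 2.918
endloop
endfacet
facet normal 0.643 0.628 -0.438
outer loop
vertex 0.784 3.216 4.24
vertex 2.288 1.824 4.454
vertex 0.388 2.551 2.704
endloop
endfacet
facet normal -0.947 0.280 -0.154
outer loop
vertex 2.483 -4.397 0.704
vertex 2.791 -3.075 1.214
vertex 2.878 -3.901 -0.819
endloop
endfacet
facet normal -0.213 -0.911 -0.352
outer loop
vertex 3.769 -4.165 -0.674
vertex 2.483 -4.397 0.704
vertex 2.878 -3.901 -0.819
endloop
endfacet
facet normal -0.947 0.281 -0.155
outer loop
vertex 2.878 -3.901 -0.819
vertex 2.791 -3.075 1.214
vertex 3.187 -2.579 -0.309
endloop
endfacet
facet normal 0.239 0.300 -0.923
outer loop
vertex 3.187 -2.579 -0.309
vertex 3.769 -4.165 -0.674
vertex 2.878 -3.901 -0.819
endloop
endfacet
facet normal -0.239 -0.300 0.923
outer loop
vertex 2.483 -4.397 0.704
vertex 3.682 -3.339 1.359
vertex 2.791 -3.075 1.214
endloop
endfacet
facet normal -0.213 -0.911 -0.352
outer loop
vertex 3.373 -4.661 0.849
vertex 2.483 -4.397 0.704
vertex 3.769 -4.165 -0.674
endloop
endfacet
facet normal -0.239 -0.300 0.923
outer loop
vertex 3.373 -4.661 0.849
vertex 3.682 -3.339 1.359
vertex 2.483 -4.397 0.704
endloop
endfacet
facet normal 0.213 0.911 0.352
outer loop
vertex 2.791 -3.075 1.214
vertex 3.682 -3.339 1.359
vertex 3.187 -2.579 -0.309
endloop
endfacet
facet normal 0.240 0.300 -0.923
outer loop
vertex 4.077 -2.843 -0.164
vertex 3.769 -4.165 -0.674
vertex 3.187 -2.579 -0.309
endloop
endfacet
facet normal 0.213 0.911 0.352
outer loop
vertex 3.187 -2.579 -0.309
vertex 3.682 -3.339 1.359
vertex 4.077 -2.843 -0.164
endloop
endfacet
facet normal 0.947 -0.280 0.155
outer loop
vertex 4.077 -2.843 -0.164
vertex 3.373 -4.661 0.849
vertex 3.769 -4.165 -0.674
endloop
endfacet
facet normal 0.947 -0.281 0.154
outer loop
vertex 3.682 -3.339 1.359
vertex 3.373 -4.661 0.849
vertex 4.077 -2.843 -0.164
endloop
endfacet
facet normal 0.487 -0.626 -0.609
outer loop
vertex -2.137 1.896 -3.505
vertex -2.665 1.589 -3.612
vertex -2.376 2.071 -3.876
endloop
endfacet
facet normal 0.405 0.900 0.163
outer loop
vertex -2.137 1.896 -3.505
vertex -2.376 2.071 -3.876
vertex -3.195 2.271 -2.948
endloop
endfacet
facet normal 0.487 -0.626 -0.610
outer loop
vertex -2.376 2.071 -3.876
vertex -2.665 1.589 -3.612
vertex -2.784 1.964 -4.092
endloop
endfacet
facet normal -0.096 0.952 -0.290
outer loop
vertex -2.376 2.071 -3.876
vertex -2.784 1.964 -4.092
vertex -3.195 2.271 -2.948
endloop
endfacet
facet normal 0.487 -0.626 -0.610
outer loop
vertex -2.784 1.964 -4.092
vertex -2.665 1.589 -3.612
vertex -3.123 1.637 -4.027
endloop
endfacet
facet normal -0.673 0.617 -0.407
outer loop
vertex -2.784 1.964 -4.092
vertex -3.123 1.637 -4.027
vertex -3.195 2.271 -2.948
endloop
endfacet
facet normal 0.487 -0.625 -0.610
outer loop
vertex -3.123 1.637 -4.027
vertex -2.665 1.589 -3.612
vertex -3.193 1.283 -3.72
endloop
endfacet
facet normal -0.989 0.092 -0.120
outer loop
vertex -3.123 1.637 -4.027
vertex -3.193 1.283 -3.72
vertex -3.195 2.271 -2.948
endloop
endfacet
facet normal 0.487 -0.625 -0.610
outer loop
vertex -3.193 1.283 -3.72
vertex -2.665 1.589 -3.612
vertex -2.953 1.108 -3.349
endloop
endfacet
facet normal -0.857 -0.318 0.405
outer loop
vertex -3.193 1.283 -3.72
vertex -2.953 1.108 -3.349
vertex -3.195 2.271 -2.948
endloop
endfacet
facet normal 0.487 -0.625 -0.610
outer loop
vertex -2.953 1.108 -3.349
vertex -2.665 1.589 -3.612
vertex -2.545 1.215 -3.133
endloop
endfacet
facet normal -0.357 -0.370 0.858
outer loop
vertex -2.953 1.108 -3.349
vertex -2.545 1.215 -3.133
vertex -3.195 2.271 -2.948
endloop
endfacet
facet normal 0.486 -0.625 -0.610
outer loop
vertex -2.545 1.215 -3.133
vertex -2.665 1.589 -3.612
vertex -2.206 1.541 -3.197
endloop
endfacet
facet normal 0.219 -0.036 0.975
outer loop
vertex -2.545 1.215 -3.133
vertex -2.206 1.541 -3.197
vertex -3.195 2.271 -2.948
endloop
endfacet
facet normal 0.487 -0.624 -0.611
outer loop
vertex -2.206 1.541 -3.197
vertex -2.665 1.589 -3.612
vertex -2.137 1.896 -3.505
endloop
endfacet
facet normal 0.536 0.492 0.687
outer loop
vertex -2.206 1.541 -3.197
vertex -2.137 1.896 -3.505
vertex -3.195 2.271 -2.948
endloop
endfacet

endsolid
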